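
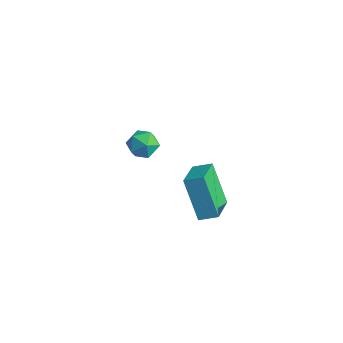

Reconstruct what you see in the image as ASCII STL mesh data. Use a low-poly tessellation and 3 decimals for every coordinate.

solid 
facet normal -0.523 0.075 0.849
outer loop
vertex 1.616 -0.844 -1.223
vertex 2.23 -0.289 -0.894
vertex 0.824 0.386 -1.819
endloop
endfacet
facet normal -0.690 -0.623 -0.369
outer loop
vertex 1.91 0.229 -3.586
vertex 1.616 -0.844 -1.223
vertex 0.824 0.386 -1.819
endloop
endfacet
facet normal -0.523 0.074 0.849
outer loop
vertex 0.824 0.386 -1.819
vertex 2.23 -0.289 -0.894
vertex 1.437 0.94 -1.49
endloop
endfacet
facet normal -0.501 0.779 -0.377
outer loop
vertex 1.437 0.94 -1.49
vertex 1.91 0.229 -3.586
vertex 0.824 0.386 -1.819
endloop
endfacet
facet normal 0.501 -0.779 0.377
outer loop
vertex 1.616 -0.844 -1.223
vertex 3.316 -0.446 -2.661
vertex 2.23 -0.289 -0.894
endloop
endfacet
facet normal -0.689 -0.624 -0.369
outer loop
vertex 2.703 -1.0 -2.99
vertex 1.616 -0.844 -1.223
vertex 1.91 0.229 -3.586
endloop
endfacet
facet normal 0.501 -0.779 0.377
outer loop
vertex 2.703 -1.0 -2.99
vertex 3.316 -0.446 -2.661
vertex 1.616 -0.844 -1.223
endloop
endfacet
facet normal 0.690 0.624 0.368
outer loop
vertex 2.23 -0.289 -0.894
vertex 3.316 -0.446 -2.661
vertex 1.437 0.94 -1.49
endloop
endfacet
facet normal -0.502 0.779 -0.377
outer loop
vertex 2.524 0.784 -3.257
vertex 1.91 0.229 -3.586
vertex 1.437 0.94 -1.49
endloop
endfacet
facet normal 0.690 0.623 0.369
outer loop
vertex 1.437 0.94 -1.49
vertex 3.316 -0.446 -2.661
vertex 2.524 0.784 -3.257
endloop
endfacet
facet normal 0.523 -0.075 -0.849
outer loop
vertex 2.524 0.784 -3.257
vertex 2.703 -1.0 -2.99
vertex 1.91 0.229 -3.586
endloop
endfacet
facet normal 0.523 -0.075 -0.849
outer loop
vertex 3.316 -0.446 -2.661
vertex 2.703 -1.0 -2.99
vertex 2.524 0.784 -3.257
endloop
endfacet
facet normal -0.988 0.033 -0.149
outer loop
vertex -3.606 1.282 -4.327
vertex -3.692 0.594 -3.909
vertex -3.726 1.306 -3.527
endloop
endfacet
facet normal -0.711 0.691 -0.127
outer loop
vertex -3.606 1.282 -4.327
vertex -3.726 1.306 -3.527
vertex -3.184 1.8 -3.871
endloop
endfacet
facet normal -0.216 0.738 -0.639
outer loop
vertex -3.606 1.282 -4.327
vertex -3.184 1.8 -3.871
vertex -2.816 1.393 -4.466
endloop
endfacet
facet normal -0.187 0.109 -0.976
outer loop
vertex -3.606 1.282 -4.327
vertex -2.816 1.393 -4.466
vertex -3.13 0.647 -4.489
endloop
endfacet
facet normal -0.664 -0.326 -0.673
outer loop
vertex -3.606 1.282 -4.327
vertex -3.13 0.647 -4.489
vertex -3.692 0.594 -3.909
endloop
endfacet
facet normal -0.387 0.774 0.502
outer loop
vertex -3.184 1.8 -3.871
vertex -3.726 1.306 -3.527
vertex -3.01 1.433 -3.171
endloop
endfacet
facet normal -0.835 -0.291 0.467
outer loop
vertex -3.726 1.306 -3.527
vertex -3.692 0.594 -3.909
vertex -3.324 0.687 -3.194
endloop
endfacet
facet normal -0.310 -0.872 -0.380
outer loop
vertex -3.692 0.594 -3.909
vertex -3.13 0.647 -4.489
vertex -2.956 0.28 -3.789
endloop
endfacet
facet normal 0.463 -0.168 -0.871
outer loop
vertex -3.13 0.647 -4.489
vertex -2.816 1.393 -4.466
vertex -2.414 0.774 -4.133
endloop
endfacet
facet normal 0.415 0.850 -0.324
outer loop
vertex -2.816 1.393 -4.466
vertex -3.184 1.8 -3.871
vertex -2.448 1.486 -3.751
endloop
endfacet
facet normal 0.187 -0.109 0.976
outer loop
vertex -2.534 0.798 -3.333
vertex -3.01 1.433 -3.171
vertex -3.324 0.687 -3.194
endloop
endfacet
facet normal 0.216 -0.738 0.639
outer loop
vertex -2.534 0.798 -3.333
vertex -3.324 0.687 -3.194
vertex -2.956 0.28 -3.789
endloop
endfacet
facet normal 0.711 -0.691 0.127
outer loop
vertex -2.534 0.798 -3.333
vertex -2.956 0.28 -3.789
vertex -2.414 0.774 -4.133
endloop
endfacet
facet normal 0.988 -0.033 0.149
outer loop
vertex -2.534 0.798 -3.333
vertex -2.414 0.774 -4.133
vertex -2.448 1.486 -3.751
endloop
endfacet
facet normal 0.664 0.326 0.673
outer loop
vertex -2.534 0.798 -3.333
vertex -2.448 1.486 -3.751
vertex -3.01 1.433 -3.171
endloop
endfacet
facet normal -0.463 0.168 0.871
outer loop
vertex -3.324 0.687 -3.194
vertex -3.01 1.433 -3.171
vertex -3.726 1.306 -3.527
endloop
endfacet
facet normal -0.415 -0.850 0.324
outer loop
vertex -2.956 0.28 -3.789
vertex -3.324 0.687 -3.194
vertex -3.692 0.594 -3.909
endloop
endfacet
facet normal 0.387 -0.774 -0.502
outer loop
vertex -2.414 0.774 -4.133
vertex -2.956 0.28 -3.789
vertex -3.13 0.647 -4.489
endloop
endfacet
facet normal 0.835 0.291 -0.467
outer loop
vertex -2.448 1.486 -3.751
vertex -2.414 0.774 -4.133
vertex -2.816 1.393 -4.466
endloop
endfacet
facet normal 0.310 0.872 0.380
outer loop
vertex -3.01 1.433 -3.171
vertex -2.448 1.486 -3.751
vertex -3.184 1.8 -3.871
endloop
endfacet

endsolid


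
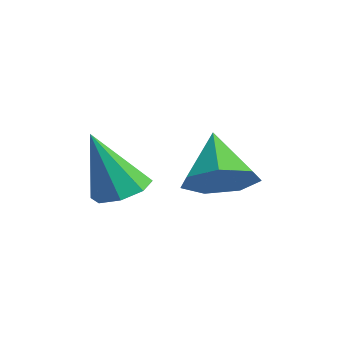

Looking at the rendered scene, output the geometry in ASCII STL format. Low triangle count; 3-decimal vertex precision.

solid 
facet normal 0.650 -0.220 -0.728
outer loop
vertex 4.12 1.565 -2.149
vertex 3.482 1.963 -2.839
vertex 4.225 2.428 -2.316
endloop
endfacet
facet normal 0.352 0.136 0.926
outer loop
vertex 4.12 1.565 -2.149
vertex 4.225 2.428 -2.316
vertex 2.378 2.337 -1.601
endloop
endfacet
facet normal 0.650 -0.220 -0.728
outer loop
vertex 4.225 2.428 -2.316
vertex 3.482 1.963 -2.839
vertex 3.771 2.941 -2.876
endloop
endfacet
facet normal 0.185 0.795 0.578
outer loop
vertex 4.225 2.428 -2.316
vertex 3.771 2.941 -2.876
vertex 2.378 2.337 -1.601
endloop
endfacet
facet normal 0.650 -0.220 -0.728
outer loop
vertex 3.771 2.941 -2.876
vertex 3.482 1.963 -2.839
vertex 3.1 2.718 -3.408
endloop
endfacet
facet normal -0.354 0.934 0.055
outer loop
vertex 3.771 2.941 -2.876
vertex 3.1 2.718 -3.408
vertex 2.378 2.337 -1.601
endloop
endfacet
facet normal 0.649 -0.220 -0.728
outer loop
vertex 3.1 2.718 -3.408
vertex 3.482 1.963 -2.839
vertex 2.716 1.927 -3.511
endloop
endfacet
facet normal -0.858 0.449 -0.248
outer loop
vertex 3.1 2.718 -3.408
vertex 2.716 1.927 -3.511
vertex 2.378 2.337 -1.601
endloop
endfacet
facet normal 0.649 -0.219 -0.728
outer loop
vertex 2.716 1.927 -3.511
vertex 3.482 1.963 -2.839
vertex 2.91 1.163 -3.108
endloop
endfacet
facet normal -0.949 -0.296 -0.104
outer loop
vertex 2.716 1.927 -3.511
vertex 2.91 1.163 -3.108
vertex 2.378 2.337 -1.601
endloop
endfacet
facet normal 0.650 -0.220 -0.728
outer loop
vertex 2.91 1.163 -3.108
vertex 3.482 1.963 -2.839
vertex 3.534 1.002 -2.502
endloop
endfacet
facet normal -0.558 -0.739 0.378
outer loop
vertex 2.91 1.163 -3.108
vertex 3.534 1.002 -2.502
vertex 2.378 2.337 -1.601
endloop
endfacet
facet normal 0.650 -0.220 -0.728
outer loop
vertex 3.534 1.002 -2.502
vertex 3.482 1.963 -2.839
vertex 4.12 1.565 -2.149
endloop
endfacet
facet normal 0.021 -0.547 0.837
outer loop
vertex 3.534 1.002 -2.502
vertex 4.12 1.565 -2.149
vertex 2.378 2.337 -1.601
endloop
endfacet
facet normal 0.123 0.347 -0.930
outer loop
vertex 3.538 -0.74 -2.944
vertex 2.824 -0.381 -2.904
vertex 3.574 -0.169 -2.726
endloop
endfacet
facet normal 0.887 -0.212 0.410
outer loop
vertex 3.538 -0.74 -2.944
vertex 3.574 -0.169 -2.726
vertex 2.576 -1.079 -1.036
endloop
endfacet
facet normal 0.122 0.348 -0.930
outer loop
vertex 3.574 -0.169 -2.726
vertex 2.824 -0.381 -2.904
vertex 3.17 0.278 -2.612
endloop
endfacet
facet normal 0.654 0.433 0.620
outer loop
vertex 3.574 -0.169 -2.726
vertex 3.17 0.278 -2.612
vertex 2.576 -1.079 -1.036
endloop
endfacet
facet normal 0.123 0.347 -0.930
outer loop
vertex 3.17 0.278 -2.612
vertex 2.824 -0.381 -2.904
vertex 2.564 0.338 -2.67
endloop
endfacet
facet normal 0.012 0.755 0.655
outer loop
vertex 3.17 0.278 -2.612
vertex 2.564 0.338 -2.67
vertex 2.576 -1.079 -1.036
endloop
endfacet
facet normal 0.123 0.347 -0.930
outer loop
vertex 2.564 0.338 -2.67
vertex 2.824 -0.381 -2.904
vertex 2.109 -0.023 -2.865
endloop
endfacet
facet normal -0.660 0.565 0.495
outer loop
vertex 2.564 0.338 -2.67
vertex 2.109 -0.023 -2.865
vertex 2.576 -1.079 -1.036
endloop
endfacet
facet normal 0.123 0.347 -0.930
outer loop
vertex 2.109 -0.023 -2.865
vertex 2.824 -0.381 -2.904
vertex 2.073 -0.594 -3.083
endloop
endfacet
facet normal -0.972 -0.027 0.232
outer loop
vertex 2.109 -0.023 -2.865
vertex 2.073 -0.594 -3.083
vertex 2.576 -1.079 -1.036
endloop
endfacet
facet normal 0.123 0.347 -0.930
outer loop
vertex 2.073 -0.594 -3.083
vertex 2.824 -0.381 -2.904
vertex 2.477 -1.04 -3.196
endloop
endfacet
facet normal -0.738 -0.674 0.022
outer loop
vertex 2.073 -0.594 -3.083
vertex 2.477 -1.04 -3.196
vertex 2.576 -1.079 -1.036
endloop
endfacet
facet normal 0.122 0.348 -0.930
outer loop
vertex 2.477 -1.04 -3.196
vertex 2.824 -0.381 -2.904
vertex 3.084 -1.101 -3.139
endloop
endfacet
facet normal -0.099 -0.995 -0.013
outer loop
vertex 2.477 -1.04 -3.196
vertex 3.084 -1.101 -3.139
vertex 2.576 -1.079 -1.036
endloop
endfacet
facet normal 0.123 0.348 -0.930
outer loop
vertex 3.084 -1.101 -3.139
vertex 2.824 -0.381 -2.904
vertex 3.538 -0.74 -2.944
endloop
endfacet
facet normal 0.576 -0.804 0.148
outer loop
vertex 3.084 -1.101 -3.139
vertex 3.538 -0.74 -2.944
vertex 2.576 -1.079 -1.036
endloop
endfacet

endsolid


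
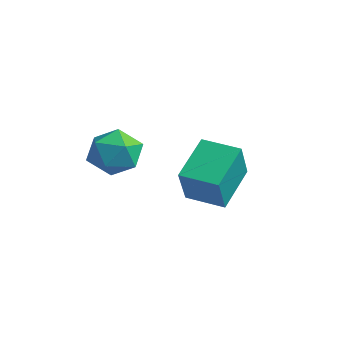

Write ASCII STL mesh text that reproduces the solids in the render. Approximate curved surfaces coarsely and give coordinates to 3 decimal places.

solid 
facet normal -0.867 -0.486 0.114
outer loop
vertex 1.318 1.263 2.354
vertex 0.531 2.938 3.506
vertex 0.602 2.131 0.604
endloop
endfacet
facet normal 0.361 -0.768 -0.529
outer loop
vertex 2.049 2.942 0.414
vertex 1.318 1.263 2.354
vertex 0.602 2.131 0.604
endloop
endfacet
facet normal -0.867 -0.486 0.114
outer loop
vertex 0.602 2.131 0.604
vertex 0.531 2.938 3.506
vertex -0.185 3.805 1.756
endloop
endfacet
facet normal -0.344 0.417 -0.841
outer loop
vertex -0.185 3.805 1.756
vertex 2.049 2.942 0.414
vertex 0.602 2.131 0.604
endloop
endfacet
facet normal 0.344 -0.417 0.841
outer loop
vertex 1.318 1.263 2.354
vertex 1.978 3.749 3.316
vertex 0.531 2.938 3.506
endloop
endfacet
facet normal 0.362 -0.768 -0.528
outer loop
vertex 2.765 2.075 2.164
vertex 1.318 1.263 2.354
vertex 2.049 2.942 0.414
endloop
endfacet
facet normal 0.344 -0.417 0.841
outer loop
vertex 2.765 2.075 2.164
vertex 1.978 3.749 3.316
vertex 1.318 1.263 2.354
endloop
endfacet
facet normal -0.361 0.768 0.528
outer loop
vertex 0.531 2.938 3.506
vertex 1.978 3.749 3.316
vertex -0.185 3.805 1.756
endloop
endfacet
facet normal -0.344 0.417 -0.841
outer loop
vertex 1.262 4.617 1.566
vertex 2.049 2.942 0.414
vertex -0.185 3.805 1.756
endloop
endfacet
facet normal -0.361 0.768 0.529
outer loop
vertex -0.185 3.805 1.756
vertex 1.978 3.749 3.316
vertex 1.262 4.617 1.566
endloop
endfacet
facet normal 0.867 0.486 -0.114
outer loop
vertex 1.262 4.617 1.566
vertex 2.765 2.075 2.164
vertex 2.049 2.942 0.414
endloop
endfacet
facet normal 0.867 0.486 -0.114
outer loop
vertex 1.978 3.749 3.316
vertex 2.765 2.075 2.164
vertex 1.262 4.617 1.566
endloop
endfacet
facet normal -0.960 0.280 0.010
outer loop
vertex -0.816 -0.646 3.006
vertex -0.912 -1.015 4.131
vertex -0.588 0.105 3.899
endloop
endfacet
facet normal -0.579 0.691 -0.433
outer loop
vertex -0.816 -0.646 3.006
vertex -0.588 0.105 3.899
vertex 0.113 0.092 2.94
endloop
endfacet
facet normal -0.278 0.268 -0.922
outer loop
vertex -0.816 -0.646 3.006
vertex 0.113 0.092 2.94
vertex 0.222 -1.035 2.58
endloop
endfacet
facet normal -0.473 -0.405 -0.783
outer loop
vertex -0.816 -0.646 3.006
vertex 0.222 -1.035 2.58
vertex -0.411 -1.719 3.316
endloop
endfacet
facet normal -0.894 -0.397 -0.207
outer loop
vertex -0.816 -0.646 3.006
vertex -0.411 -1.719 3.316
vertex -0.912 -1.015 4.131
endloop
endfacet
facet normal -0.057 0.997 -0.055
outer loop
vertex 0.113 0.092 2.94
vertex -0.588 0.105 3.899
vertex 0.591 0.179 4.024
endloop
endfacet
facet normal -0.673 0.332 0.661
outer loop
vertex -0.588 0.105 3.899
vertex -0.912 -1.015 4.131
vertex -0.042 -0.505 4.76
endloop
endfacet
facet normal -0.566 -0.763 0.311
outer loop
vertex -0.912 -1.015 4.131
vertex -0.411 -1.719 3.316
vertex 0.067 -1.632 4.4
endloop
endfacet
facet normal 0.115 -0.775 -0.622
outer loop
vertex -0.411 -1.719 3.316
vertex 0.222 -1.035 2.58
vertex 0.768 -1.645 3.441
endloop
endfacet
facet normal 0.430 0.312 -0.847
outer loop
vertex 0.222 -1.035 2.58
vertex 0.113 0.092 2.94
vertex 1.092 -0.525 3.209
endloop
endfacet
facet normal 0.473 0.405 0.783
outer loop
vertex 0.996 -0.894 4.334
vertex 0.591 0.179 4.024
vertex -0.042 -0.505 4.76
endloop
endfacet
facet normal 0.278 -0.268 0.922
outer loop
vertex 0.996 -0.894 4.334
vertex -0.042 -0.505 4.76
vertex 0.067 -1.632 4.4
endloop
endfacet
facet normal 0.579 -0.691 0.433
outer loop
vertex 0.996 -0.894 4.334
vertex 0.067 -1.632 4.4
vertex 0.768 -1.645 3.441
endloop
endfacet
facet normal 0.960 -0.280 -0.010
outer loop
vertex 0.996 -0.894 4.334
vertex 0.768 -1.645 3.441
vertex 1.092 -0.525 3.209
endloop
endfacet
facet normal 0.894 0.397 0.207
outer loop
vertex 0.996 -0.894 4.334
vertex 1.092 -0.525 3.209
vertex 0.591 0.179 4.024
endloop
endfacet
facet normal -0.115 0.775 0.622
outer loop
vertex -0.042 -0.505 4.76
vertex 0.591 0.179 4.024
vertex -0.588 0.105 3.899
endloop
endfacet
facet normal -0.430 -0.312 0.847
outer loop
vertex 0.067 -1.632 4.4
vertex -0.042 -0.505 4.76
vertex -0.912 -1.015 4.131
endloop
endfacet
facet normal 0.057 -0.997 0.055
outer loop
vertex 0.768 -1.645 3.441
vertex 0.067 -1.632 4.4
vertex -0.411 -1.719 3.316
endloop
endfacet
facet normal 0.673 -0.332 -0.661
outer loop
vertex 1.092 -0.525 3.209
vertex 0.768 -1.645 3.441
vertex 0.222 -1.035 2.58
endloop
endfacet
facet normal 0.566 0.763 -0.311
outer loop
vertex 0.591 0.179 4.024
vertex 1.092 -0.525 3.209
vertex 0.113 0.092 2.94
endloop
endfacet

endsolid


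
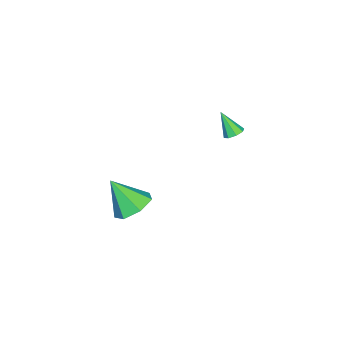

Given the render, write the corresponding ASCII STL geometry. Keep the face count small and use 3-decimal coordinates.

solid 
facet normal 0.033 0.608 -0.793
outer loop
vertex 4.287 0.092 -1.542
vertex 3.269 0.157 -1.534
vertex 3.948 0.747 -1.054
endloop
endfacet
facet normal 0.807 -0.021 0.590
outer loop
vertex 4.287 0.092 -1.542
vertex 3.948 0.747 -1.054
vertex 3.211 -0.937 -0.106
endloop
endfacet
facet normal 0.033 0.608 -0.794
outer loop
vertex 3.948 0.747 -1.054
vertex 3.269 0.157 -1.534
vertex 3.098 0.959 -0.927
endloop
endfacet
facet normal 0.232 0.398 0.888
outer loop
vertex 3.948 0.747 -1.054
vertex 3.098 0.959 -0.927
vertex 3.211 -0.937 -0.106
endloop
endfacet
facet normal 0.033 0.608 -0.794
outer loop
vertex 3.098 0.959 -0.927
vertex 3.269 0.157 -1.534
vertex 2.377 0.566 -1.258
endloop
endfacet
facet normal -0.531 0.310 0.789
outer loop
vertex 3.098 0.959 -0.927
vertex 2.377 0.566 -1.258
vertex 3.211 -0.937 -0.106
endloop
endfacet
facet normal 0.033 0.607 -0.794
outer loop
vertex 2.377 0.566 -1.258
vertex 3.269 0.157 -1.534
vertex 2.328 -0.135 -1.796
endloop
endfacet
facet normal -0.904 -0.219 0.368
outer loop
vertex 2.377 0.566 -1.258
vertex 2.328 -0.135 -1.796
vertex 3.211 -0.937 -0.106
endloop
endfacet
facet normal 0.033 0.607 -0.794
outer loop
vertex 2.328 -0.135 -1.796
vertex 3.269 0.157 -1.534
vertex 2.988 -0.616 -2.137
endloop
endfacet
facet normal -0.608 -0.792 -0.058
outer loop
vertex 2.328 -0.135 -1.796
vertex 2.988 -0.616 -2.137
vertex 3.211 -0.937 -0.106
endloop
endfacet
facet normal 0.033 0.607 -0.794
outer loop
vertex 2.988 -0.616 -2.137
vertex 3.269 0.157 -1.534
vertex 3.86 -0.515 -2.024
endloop
endfacet
facet normal 0.135 -0.976 -0.169
outer loop
vertex 2.988 -0.616 -2.137
vertex 3.86 -0.515 -2.024
vertex 3.211 -0.937 -0.106
endloop
endfacet
facet normal 0.033 0.607 -0.794
outer loop
vertex 3.86 -0.515 -2.024
vertex 3.269 0.157 -1.534
vertex 4.287 0.092 -1.542
endloop
endfacet
facet normal 0.765 -0.633 0.120
outer loop
vertex 3.86 -0.515 -2.024
vertex 4.287 0.092 -1.542
vertex 3.211 -0.937 -0.106
endloop
endfacet
facet normal 0.178 0.543 -0.821
outer loop
vertex -2.169 2.699 -0.561
vertex -2.688 2.791 -0.613
vertex -2.287 3.034 -0.365
endloop
endfacet
facet normal 0.826 -0.039 0.563
outer loop
vertex -2.169 2.699 -0.561
vertex -2.287 3.034 -0.365
vertex -2.932 2.049 0.513
endloop
endfacet
facet normal 0.180 0.542 -0.821
outer loop
vertex -2.287 3.034 -0.365
vertex -2.688 2.791 -0.613
vertex -2.64 3.227 -0.315
endloop
endfacet
facet normal 0.371 0.471 0.801
outer loop
vertex -2.287 3.034 -0.365
vertex -2.64 3.227 -0.315
vertex -2.932 2.049 0.513
endloop
endfacet
facet normal 0.179 0.542 -0.821
outer loop
vertex -2.64 3.227 -0.315
vertex -2.688 2.791 -0.613
vertex -3.021 3.165 -0.439
endloop
endfacet
facet normal -0.335 0.596 0.730
outer loop
vertex -2.64 3.227 -0.315
vertex -3.021 3.165 -0.439
vertex -2.932 2.049 0.513
endloop
endfacet
facet normal 0.177 0.540 -0.823
outer loop
vertex -3.021 3.165 -0.439
vertex -2.688 2.791 -0.613
vertex -3.207 2.883 -0.664
endloop
endfacet
facet normal -0.880 0.266 0.394
outer loop
vertex -3.021 3.165 -0.439
vertex -3.207 2.883 -0.664
vertex -2.932 2.049 0.513
endloop
endfacet
facet normal 0.177 0.543 -0.821
outer loop
vertex -3.207 2.883 -0.664
vertex -2.688 2.791 -0.613
vertex -3.089 2.548 -0.86
endloop
endfacet
facet normal -0.945 -0.327 -0.011
outer loop
vertex -3.207 2.883 -0.664
vertex -3.089 2.548 -0.86
vertex -2.932 2.049 0.513
endloop
endfacet
facet normal 0.179 0.540 -0.822
outer loop
vertex -3.089 2.548 -0.86
vertex -2.688 2.791 -0.613
vertex -2.736 2.355 -0.91
endloop
endfacet
facet normal -0.492 -0.835 -0.247
outer loop
vertex -3.089 2.548 -0.86
vertex -2.736 2.355 -0.91
vertex -2.932 2.049 0.513
endloop
endfacet
facet normal 0.176 0.541 -0.823
outer loop
vertex -2.736 2.355 -0.91
vertex -2.688 2.791 -0.613
vertex -2.354 2.418 -0.787
endloop
endfacet
facet normal 0.215 -0.960 -0.177
outer loop
vertex -2.736 2.355 -0.91
vertex -2.354 2.418 -0.787
vertex -2.932 2.049 0.513
endloop
endfacet
facet normal 0.178 0.543 -0.821
outer loop
vertex -2.354 2.418 -0.787
vertex -2.688 2.791 -0.613
vertex -2.169 2.699 -0.561
endloop
endfacet
facet normal 0.761 -0.629 0.160
outer loop
vertex -2.354 2.418 -0.787
vertex -2.169 2.699 -0.561
vertex -2.932 2.049 0.513
endloop
endfacet

endsolid


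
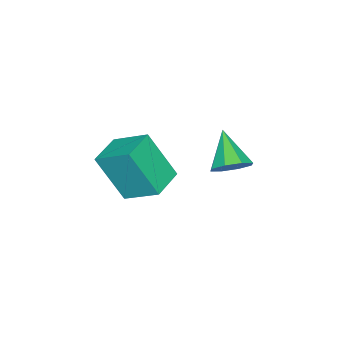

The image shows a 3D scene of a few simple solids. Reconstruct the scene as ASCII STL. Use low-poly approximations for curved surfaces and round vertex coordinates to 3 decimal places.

solid 
facet normal 0.537 0.521 -0.664
outer loop
vertex 0.67 0.395 -1.583
vertex 0.082 0.35 -2.094
vertex 0.288 0.851 -1.534
endloop
endfacet
facet normal 0.282 0.134 0.950
outer loop
vertex 0.67 0.395 -1.583
vertex 0.288 0.851 -1.534
vertex -0.782 -0.49 -1.026
endloop
endfacet
facet normal 0.536 0.522 -0.664
outer loop
vertex 0.288 0.851 -1.534
vertex 0.082 0.35 -2.094
vertex -0.215 1.014 -1.812
endloop
endfacet
facet normal -0.275 0.525 0.806
outer loop
vertex 0.288 0.851 -1.534
vertex -0.215 1.014 -1.812
vertex -0.782 -0.49 -1.026
endloop
endfacet
facet normal 0.537 0.522 -0.663
outer loop
vertex -0.215 1.014 -1.812
vertex 0.082 0.35 -2.094
vertex -0.543 0.787 -2.256
endloop
endfacet
facet normal -0.804 0.484 0.346
outer loop
vertex -0.215 1.014 -1.812
vertex -0.543 0.787 -2.256
vertex -0.782 -0.49 -1.026
endloop
endfacet
facet normal 0.536 0.521 -0.664
outer loop
vertex -0.543 0.787 -2.256
vertex 0.082 0.35 -2.094
vertex -0.506 0.304 -2.605
endloop
endfacet
facet normal -0.987 0.036 -0.154
outer loop
vertex -0.543 0.787 -2.256
vertex -0.506 0.304 -2.605
vertex -0.782 -0.49 -1.026
endloop
endfacet
facet normal 0.536 0.522 -0.664
outer loop
vertex -0.506 0.304 -2.605
vertex 0.082 0.35 -2.094
vertex -0.124 -0.152 -2.655
endloop
endfacet
facet normal -0.722 -0.560 -0.408
outer loop
vertex -0.506 0.304 -2.605
vertex -0.124 -0.152 -2.655
vertex -0.782 -0.49 -1.026
endloop
endfacet
facet normal 0.537 0.521 -0.663
outer loop
vertex -0.124 -0.152 -2.655
vertex 0.082 0.35 -2.094
vertex 0.378 -0.314 -2.376
endloop
endfacet
facet normal -0.161 -0.951 -0.262
outer loop
vertex -0.124 -0.152 -2.655
vertex 0.378 -0.314 -2.376
vertex -0.782 -0.49 -1.026
endloop
endfacet
facet normal 0.537 0.521 -0.663
outer loop
vertex 0.378 -0.314 -2.376
vertex 0.082 0.35 -2.094
vertex 0.707 -0.088 -1.932
endloop
endfacet
facet normal 0.364 -0.911 0.194
outer loop
vertex 0.378 -0.314 -2.376
vertex 0.707 -0.088 -1.932
vertex -0.782 -0.49 -1.026
endloop
endfacet
facet normal 0.537 0.521 -0.664
outer loop
vertex 0.707 -0.088 -1.932
vertex 0.082 0.35 -2.094
vertex 0.67 0.395 -1.583
endloop
endfacet
facet normal 0.549 -0.462 0.697
outer loop
vertex 0.707 -0.088 -1.932
vertex 0.67 0.395 -1.583
vertex -0.782 -0.49 -1.026
endloop
endfacet
facet normal -0.996 -0.051 0.080
outer loop
vertex -0.652 -3.423 -2.311
vertex -0.858 -2.34 -4.192
vertex -0.645 -4.852 -3.135
endloop
endfacet
facet normal 0.095 -0.497 0.863
outer loop
vertex 0.758 -4.78 -3.248
vertex -0.652 -3.423 -2.311
vertex -0.645 -4.852 -3.135
endloop
endfacet
facet normal -0.995 -0.051 0.080
outer loop
vertex -0.645 -4.852 -3.135
vertex -0.858 -2.34 -4.192
vertex -0.852 -3.769 -5.016
endloop
endfacet
facet normal 0.004 -0.866 -0.499
outer loop
vertex -0.852 -3.769 -5.016
vertex 0.758 -4.78 -3.248
vertex -0.645 -4.852 -3.135
endloop
endfacet
facet normal -0.004 0.866 0.499
outer loop
vertex -0.652 -3.423 -2.311
vertex 0.545 -2.268 -4.305
vertex -0.858 -2.34 -4.192
endloop
endfacet
facet normal 0.095 -0.497 0.863
outer loop
vertex 0.752 -3.351 -2.424
vertex -0.652 -3.423 -2.311
vertex 0.758 -4.78 -3.248
endloop
endfacet
facet normal -0.004 0.866 0.499
outer loop
vertex 0.752 -3.351 -2.424
vertex 0.545 -2.268 -4.305
vertex -0.652 -3.423 -2.311
endloop
endfacet
facet normal -0.095 0.497 -0.863
outer loop
vertex -0.858 -2.34 -4.192
vertex 0.545 -2.268 -4.305
vertex -0.852 -3.769 -5.016
endloop
endfacet
facet normal 0.004 -0.866 -0.499
outer loop
vertex 0.552 -3.697 -5.129
vertex 0.758 -4.78 -3.248
vertex -0.852 -3.769 -5.016
endloop
endfacet
facet normal -0.095 0.497 -0.863
outer loop
vertex -0.852 -3.769 -5.016
vertex 0.545 -2.268 -4.305
vertex 0.552 -3.697 -5.129
endloop
endfacet
facet normal 0.996 0.050 -0.080
outer loop
vertex 0.552 -3.697 -5.129
vertex 0.752 -3.351 -2.424
vertex 0.758 -4.78 -3.248
endloop
endfacet
facet normal 0.995 0.051 -0.080
outer loop
vertex 0.545 -2.268 -4.305
vertex 0.752 -3.351 -2.424
vertex 0.552 -3.697 -5.129
endloop
endfacet

endsolid


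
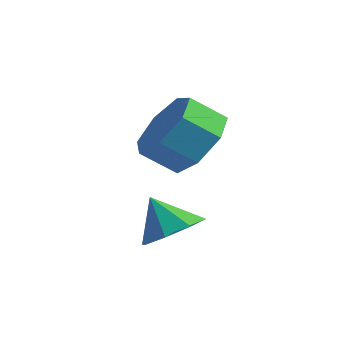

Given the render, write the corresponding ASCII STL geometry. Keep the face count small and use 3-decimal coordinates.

solid 
facet normal 0.548 0.115 -0.828
outer loop
vertex -0.373 1.99 -1.107
vertex -0.937 1.545 -1.542
vertex -0.834 2.359 -1.361
endloop
endfacet
facet normal 0.047 0.606 0.794
outer loop
vertex -0.373 1.99 -1.107
vertex -0.834 2.359 -1.361
vertex -1.563 1.415 -0.598
endloop
endfacet
facet normal 0.549 0.115 -0.828
outer loop
vertex -0.834 2.359 -1.361
vertex -0.937 1.545 -1.542
vertex -1.355 2.252 -1.721
endloop
endfacet
facet normal -0.476 0.745 0.467
outer loop
vertex -0.834 2.359 -1.361
vertex -1.355 2.252 -1.721
vertex -1.563 1.415 -0.598
endloop
endfacet
facet normal 0.549 0.115 -0.828
outer loop
vertex -1.355 2.252 -1.721
vertex -0.937 1.545 -1.542
vertex -1.632 1.731 -1.977
endloop
endfacet
facet normal -0.901 0.411 0.139
outer loop
vertex -1.355 2.252 -1.721
vertex -1.632 1.731 -1.977
vertex -1.563 1.415 -0.598
endloop
endfacet
facet normal 0.549 0.113 -0.828
outer loop
vertex -1.632 1.731 -1.977
vertex -0.937 1.545 -1.542
vertex -1.502 1.101 -1.977
endloop
endfacet
facet normal -0.979 -0.202 0.003
outer loop
vertex -1.632 1.731 -1.977
vertex -1.502 1.101 -1.977
vertex -1.563 1.415 -0.598
endloop
endfacet
facet normal 0.548 0.114 -0.829
outer loop
vertex -1.502 1.101 -1.977
vertex -0.937 1.545 -1.542
vertex -1.041 0.732 -1.723
endloop
endfacet
facet normal -0.664 -0.735 0.138
outer loop
vertex -1.502 1.101 -1.977
vertex -1.041 0.732 -1.723
vertex -1.563 1.415 -0.598
endloop
endfacet
facet normal 0.548 0.114 -0.829
outer loop
vertex -1.041 0.732 -1.723
vertex -0.937 1.545 -1.542
vertex -0.519 0.839 -1.363
endloop
endfacet
facet normal -0.142 -0.874 0.465
outer loop
vertex -1.041 0.732 -1.723
vertex -0.519 0.839 -1.363
vertex -1.563 1.415 -0.598
endloop
endfacet
facet normal 0.549 0.116 -0.827
outer loop
vertex -0.519 0.839 -1.363
vertex -0.937 1.545 -1.542
vertex -0.243 1.36 -1.107
endloop
endfacet
facet normal 0.283 -0.540 0.793
outer loop
vertex -0.519 0.839 -1.363
vertex -0.243 1.36 -1.107
vertex -1.563 1.415 -0.598
endloop
endfacet
facet normal 0.549 0.113 -0.828
outer loop
vertex -0.243 1.36 -1.107
vertex -0.937 1.545 -1.542
vertex -0.373 1.99 -1.107
endloop
endfacet
facet normal 0.361 0.075 0.929
outer loop
vertex -0.243 1.36 -1.107
vertex -0.373 1.99 -1.107
vertex -1.563 1.415 -0.598
endloop
endfacet
facet normal 0.513 0.611 -0.603
outer loop
vertex -1.584 4.016 1.211
vertex -2.035 3.569 0.375
vertex -2.364 4.396 0.933
endloop
endfacet
facet normal 0.065 0.673 0.737
outer loop
vertex -1.584 4.016 1.211
vertex -2.364 4.396 0.933
vertex -2.153 3.338 1.881
endloop
endfacet
facet normal 0.064 0.673 0.737
outer loop
vertex -2.153 3.338 1.881
vertex -2.364 4.396 0.933
vertex -2.933 3.718 1.602
endloop
endfacet
facet normal -0.513 -0.610 0.604
outer loop
vertex -2.153 3.338 1.881
vertex -2.933 3.718 1.602
vertex -2.605 2.891 1.045
endloop
endfacet
facet normal 0.513 0.611 -0.603
outer loop
vertex -2.364 4.396 0.933
vertex -2.035 3.569 0.375
vertex -2.897 4.153 0.234
endloop
endfacet
facet normal -0.629 0.745 0.220
outer loop
vertex -2.364 4.396 0.933
vertex -2.897 4.153 0.234
vertex -2.933 3.718 1.602
endloop
endfacet
facet normal -0.629 0.746 0.221
outer loop
vertex -2.933 3.718 1.602
vertex -2.897 4.153 0.234
vertex -3.466 3.475 0.904
endloop
endfacet
facet normal -0.513 -0.610 0.604
outer loop
vertex -2.933 3.718 1.602
vertex -3.466 3.475 0.904
vertex -2.605 2.891 1.045
endloop
endfacet
facet normal 0.512 0.610 -0.604
outer loop
vertex -2.897 4.153 0.234
vertex -2.035 3.569 0.375
vertex -2.781 3.47 -0.358
endloop
endfacet
facet normal -0.849 0.256 -0.462
outer loop
vertex -2.897 4.153 0.234
vertex -2.781 3.47 -0.358
vertex -3.466 3.475 0.904
endloop
endfacet
facet normal -0.849 0.256 -0.462
outer loop
vertex -3.466 3.475 0.904
vertex -2.781 3.47 -0.358
vertex -3.35 2.792 0.312
endloop
endfacet
facet normal -0.513 -0.610 0.604
outer loop
vertex -3.466 3.475 0.904
vertex -3.35 2.792 0.312
vertex -2.605 2.891 1.045
endloop
endfacet
facet normal 0.512 0.611 -0.604
outer loop
vertex -2.781 3.47 -0.358
vertex -2.035 3.569 0.375
vertex -2.103 2.862 -0.398
endloop
endfacet
facet normal -0.429 -0.426 -0.796
outer loop
vertex -2.781 3.47 -0.358
vertex -2.103 2.862 -0.398
vertex -3.35 2.792 0.312
endloop
endfacet
facet normal -0.429 -0.426 -0.796
outer loop
vertex -3.35 2.792 0.312
vertex -2.103 2.862 -0.398
vertex -2.672 2.184 0.272
endloop
endfacet
facet normal -0.512 -0.611 0.603
outer loop
vertex -3.35 2.792 0.312
vertex -2.672 2.184 0.272
vertex -2.605 2.891 1.045
endloop
endfacet
facet normal 0.513 0.610 -0.603
outer loop
vertex -2.103 2.862 -0.398
vertex -2.035 3.569 0.375
vertex -1.375 2.786 0.144
endloop
endfacet
facet normal 0.313 -0.787 -0.531
outer loop
vertex -2.103 2.862 -0.398
vertex -1.375 2.786 0.144
vertex -2.672 2.184 0.272
endloop
endfacet
facet normal 0.313 -0.787 -0.531
outer loop
vertex -2.672 2.184 0.272
vertex -1.375 2.786 0.144
vertex -1.944 2.108 0.814
endloop
endfacet
facet normal -0.513 -0.611 0.603
outer loop
vertex -2.672 2.184 0.272
vertex -1.944 2.108 0.814
vertex -2.605 2.891 1.045
endloop
endfacet
facet normal 0.513 0.610 -0.604
outer loop
vertex -1.375 2.786 0.144
vertex -2.035 3.569 0.375
vertex -1.144 3.3 0.86
endloop
endfacet
facet normal 0.820 -0.556 0.134
outer loop
vertex -1.375 2.786 0.144
vertex -1.144 3.3 0.86
vertex -1.944 2.108 0.814
endloop
endfacet
facet normal 0.820 -0.556 0.134
outer loop
vertex -1.944 2.108 0.814
vertex -1.144 3.3 0.86
vertex -1.713 2.622 1.53
endloop
endfacet
facet normal -0.512 -0.611 0.604
outer loop
vertex -1.944 2.108 0.814
vertex -1.713 2.622 1.53
vertex -2.605 2.891 1.045
endloop
endfacet
facet normal 0.513 0.611 -0.603
outer loop
vertex -1.144 3.3 0.86
vertex -2.035 3.569 0.375
vertex -1.584 4.016 1.211
endloop
endfacet
facet normal 0.710 0.094 0.698
outer loop
vertex -1.144 3.3 0.86
vertex -1.584 4.016 1.211
vertex -1.713 2.622 1.53
endloop
endfacet
facet normal 0.710 0.094 0.698
outer loop
vertex -1.713 2.622 1.53
vertex -1.584 4.016 1.211
vertex -2.153 3.338 1.881
endloop
endfacet
facet normal -0.512 -0.611 0.604
outer loop
vertex -1.713 2.622 1.53
vertex -2.153 3.338 1.881
vertex -2.605 2.891 1.045
endloop
endfacet

endsolid


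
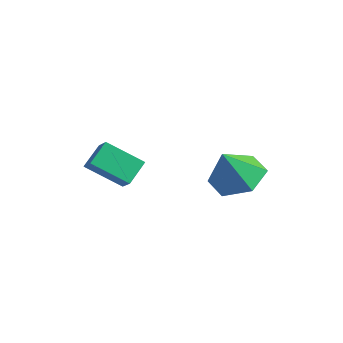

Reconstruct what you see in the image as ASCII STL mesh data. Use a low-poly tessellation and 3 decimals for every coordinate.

solid 
facet normal -0.674 0.326 -0.662
outer loop
vertex -2.335 -3.033 -1.465
vertex -1.336 -2.438 -2.189
vertex -2.23 -3.797 -1.948
endloop
endfacet
facet normal -0.730 -0.434 0.528
outer loop
vertex -1.684 -4.062 -1.411
vertex -2.335 -3.033 -1.465
vertex -2.23 -3.797 -1.948
endloop
endfacet
facet normal -0.674 0.326 -0.662
outer loop
vertex -2.23 -3.797 -1.948
vertex -1.336 -2.438 -2.189
vertex -1.231 -3.202 -2.672
endloop
endfacet
facet normal 0.115 -0.839 -0.531
outer loop
vertex -1.231 -3.202 -2.672
vertex -1.684 -4.062 -1.411
vertex -2.23 -3.797 -1.948
endloop
endfacet
facet normal -0.115 0.839 0.531
outer loop
vertex -2.335 -3.033 -1.465
vertex -0.79 -2.703 -1.652
vertex -1.336 -2.438 -2.189
endloop
endfacet
facet normal -0.730 -0.434 0.528
outer loop
vertex -1.789 -3.298 -0.928
vertex -2.335 -3.033 -1.465
vertex -1.684 -4.062 -1.411
endloop
endfacet
facet normal -0.115 0.839 0.531
outer loop
vertex -1.789 -3.298 -0.928
vertex -0.79 -2.703 -1.652
vertex -2.335 -3.033 -1.465
endloop
endfacet
facet normal 0.730 0.434 -0.528
outer loop
vertex -1.336 -2.438 -2.189
vertex -0.79 -2.703 -1.652
vertex -1.231 -3.202 -2.672
endloop
endfacet
facet normal 0.115 -0.839 -0.531
outer loop
vertex -0.685 -3.467 -2.135
vertex -1.684 -4.062 -1.411
vertex -1.231 -3.202 -2.672
endloop
endfacet
facet normal 0.730 0.434 -0.528
outer loop
vertex -1.231 -3.202 -2.672
vertex -0.79 -2.703 -1.652
vertex -0.685 -3.467 -2.135
endloop
endfacet
facet normal 0.674 -0.326 0.662
outer loop
vertex -0.685 -3.467 -2.135
vertex -1.789 -3.298 -0.928
vertex -1.684 -4.062 -1.411
endloop
endfacet
facet normal 0.674 -0.326 0.662
outer loop
vertex -0.79 -2.703 -1.652
vertex -1.789 -3.298 -0.928
vertex -0.685 -3.467 -2.135
endloop
endfacet
facet normal 0.117 0.412 -0.904
outer loop
vertex 2.393 -0.966 -1.431
vertex 1.674 -1.448 -1.744
vertex 1.544 -0.613 -1.38
endloop
endfacet
facet normal 0.251 0.481 0.840
outer loop
vertex 2.393 -0.966 -1.431
vertex 1.544 -0.613 -1.38
vertex 1.526 -1.972 -0.596
endloop
endfacet
facet normal 0.116 0.412 -0.904
outer loop
vertex 1.544 -0.613 -1.38
vertex 1.674 -1.448 -1.744
vertex 0.826 -1.095 -1.692
endloop
endfacet
facet normal -0.582 0.412 0.701
outer loop
vertex 1.544 -0.613 -1.38
vertex 0.826 -1.095 -1.692
vertex 1.526 -1.972 -0.596
endloop
endfacet
facet normal 0.117 0.413 -0.903
outer loop
vertex 0.826 -1.095 -1.692
vertex 1.674 -1.448 -1.744
vertex 0.956 -1.93 -2.057
endloop
endfacet
facet normal -0.895 -0.288 0.341
outer loop
vertex 0.826 -1.095 -1.692
vertex 0.956 -1.93 -2.057
vertex 1.526 -1.972 -0.596
endloop
endfacet
facet normal 0.117 0.412 -0.904
outer loop
vertex 0.956 -1.93 -2.057
vertex 1.674 -1.448 -1.744
vertex 1.804 -2.283 -2.108
endloop
endfacet
facet normal -0.375 -0.919 0.120
outer loop
vertex 0.956 -1.93 -2.057
vertex 1.804 -2.283 -2.108
vertex 1.526 -1.972 -0.596
endloop
endfacet
facet normal 0.117 0.412 -0.904
outer loop
vertex 1.804 -2.283 -2.108
vertex 1.674 -1.448 -1.744
vertex 2.522 -1.801 -1.795
endloop
endfacet
facet normal 0.458 -0.850 0.259
outer loop
vertex 1.804 -2.283 -2.108
vertex 2.522 -1.801 -1.795
vertex 1.526 -1.972 -0.596
endloop
endfacet
facet normal 0.117 0.412 -0.904
outer loop
vertex 2.522 -1.801 -1.795
vertex 1.674 -1.448 -1.744
vertex 2.393 -0.966 -1.431
endloop
endfacet
facet normal 0.771 -0.151 0.619
outer loop
vertex 2.522 -1.801 -1.795
vertex 2.393 -0.966 -1.431
vertex 1.526 -1.972 -0.596
endloop
endfacet

endsolid


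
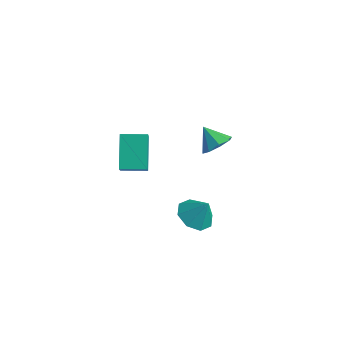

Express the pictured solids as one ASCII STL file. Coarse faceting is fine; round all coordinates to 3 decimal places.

solid 
facet normal -0.457 0.581 0.674
outer loop
vertex -4.191 -2.984 4.738
vertex -3.094 -2.114 4.732
vertex -4.983 -1.996 3.349
endloop
endfacet
facet normal -0.783 -0.622 0.004
outer loop
vertex -4.046 -3.186 1.968
vertex -4.191 -2.984 4.738
vertex -4.983 -1.996 3.349
endloop
endfacet
facet normal -0.457 0.580 0.674
outer loop
vertex -4.983 -1.996 3.349
vertex -3.094 -2.114 4.732
vertex -3.886 -1.125 3.343
endloop
endfacet
facet normal -0.421 0.526 -0.739
outer loop
vertex -3.886 -1.125 3.343
vertex -4.046 -3.186 1.968
vertex -4.983 -1.996 3.349
endloop
endfacet
facet normal 0.421 -0.526 0.739
outer loop
vertex -4.191 -2.984 4.738
vertex -2.157 -3.304 3.351
vertex -3.094 -2.114 4.732
endloop
endfacet
facet normal -0.783 -0.621 0.004
outer loop
vertex -3.254 -4.175 3.357
vertex -4.191 -2.984 4.738
vertex -4.046 -3.186 1.968
endloop
endfacet
facet normal 0.421 -0.526 0.739
outer loop
vertex -3.254 -4.175 3.357
vertex -2.157 -3.304 3.351
vertex -4.191 -2.984 4.738
endloop
endfacet
facet normal 0.783 0.622 -0.004
outer loop
vertex -3.094 -2.114 4.732
vertex -2.157 -3.304 3.351
vertex -3.886 -1.125 3.343
endloop
endfacet
facet normal -0.421 0.526 -0.739
outer loop
vertex -2.949 -2.316 1.962
vertex -4.046 -3.186 1.968
vertex -3.886 -1.125 3.343
endloop
endfacet
facet normal 0.783 0.622 -0.005
outer loop
vertex -3.886 -1.125 3.343
vertex -2.157 -3.304 3.351
vertex -2.949 -2.316 1.962
endloop
endfacet
facet normal 0.457 -0.581 -0.674
outer loop
vertex -2.949 -2.316 1.962
vertex -3.254 -4.175 3.357
vertex -4.046 -3.186 1.968
endloop
endfacet
facet normal 0.457 -0.581 -0.674
outer loop
vertex -2.157 -3.304 3.351
vertex -3.254 -4.175 3.357
vertex -2.949 -2.316 1.962
endloop
endfacet
facet normal 0.721 -0.039 -0.692
outer loop
vertex -2.33 2.854 0.447
vertex -2.889 3.304 -0.161
vertex -2.257 3.569 0.483
endloop
endfacet
facet normal 0.199 -0.070 0.977
outer loop
vertex -2.33 2.854 0.447
vertex -2.257 3.569 0.483
vertex -3.891 3.356 0.801
endloop
endfacet
facet normal 0.721 -0.038 -0.692
outer loop
vertex -2.257 3.569 0.483
vertex -2.889 3.304 -0.161
vertex -2.555 4.129 0.142
endloop
endfacet
facet normal 0.089 0.552 0.829
outer loop
vertex -2.257 3.569 0.483
vertex -2.555 4.129 0.142
vertex -3.891 3.356 0.801
endloop
endfacet
facet normal 0.721 -0.038 -0.692
outer loop
vertex -2.555 4.129 0.142
vertex -2.889 3.304 -0.161
vertex -3.048 4.205 -0.376
endloop
endfacet
facet normal -0.297 0.863 0.409
outer loop
vertex -2.555 4.129 0.142
vertex -3.048 4.205 -0.376
vertex -3.891 3.356 0.801
endloop
endfacet
facet normal 0.721 -0.038 -0.692
outer loop
vertex -3.048 4.205 -0.376
vertex -2.889 3.304 -0.161
vertex -3.448 3.753 -0.768
endloop
endfacet
facet normal -0.733 0.679 -0.035
outer loop
vertex -3.048 4.205 -0.376
vertex -3.448 3.753 -0.768
vertex -3.891 3.356 0.801
endloop
endfacet
facet normal 0.721 -0.038 -0.692
outer loop
vertex -3.448 3.753 -0.768
vertex -2.889 3.304 -0.161
vertex -3.52 3.038 -0.804
endloop
endfacet
facet normal -0.963 0.109 -0.244
outer loop
vertex -3.448 3.753 -0.768
vertex -3.52 3.038 -0.804
vertex -3.891 3.356 0.801
endloop
endfacet
facet normal 0.721 -0.038 -0.692
outer loop
vertex -3.52 3.038 -0.804
vertex -2.889 3.304 -0.161
vertex -3.222 2.479 -0.463
endloop
endfacet
facet normal -0.853 -0.513 -0.096
outer loop
vertex -3.52 3.038 -0.804
vertex -3.222 2.479 -0.463
vertex -3.891 3.356 0.801
endloop
endfacet
facet normal 0.721 -0.038 -0.692
outer loop
vertex -3.222 2.479 -0.463
vertex -2.889 3.304 -0.161
vertex -2.729 2.403 0.055
endloop
endfacet
facet normal -0.467 -0.823 0.324
outer loop
vertex -3.222 2.479 -0.463
vertex -2.729 2.403 0.055
vertex -3.891 3.356 0.801
endloop
endfacet
facet normal 0.722 -0.038 -0.691
outer loop
vertex -2.729 2.403 0.055
vertex -2.889 3.304 -0.161
vertex -2.33 2.854 0.447
endloop
endfacet
facet normal -0.032 -0.640 0.768
outer loop
vertex -2.729 2.403 0.055
vertex -2.33 2.854 0.447
vertex -3.891 3.356 0.801
endloop
endfacet
facet normal -0.469 -0.187 -0.863
outer loop
vertex -1.066 0.513 -3.91
vertex -1.989 0.315 -3.366
vertex -1.529 1.199 -3.807
endloop
endfacet
facet normal 0.832 0.548 0.092
outer loop
vertex -1.066 0.513 -3.91
vertex -1.529 1.199 -3.807
vertex -1.311 0.585 -2.114
endloop
endfacet
facet normal -0.468 -0.187 -0.863
outer loop
vertex -1.529 1.199 -3.807
vertex -1.989 0.315 -3.366
vertex -2.262 1.368 -3.446
endloop
endfacet
facet normal 0.345 0.896 0.281
outer loop
vertex -1.529 1.199 -3.807
vertex -2.262 1.368 -3.446
vertex -1.311 0.585 -2.114
endloop
endfacet
facet normal -0.468 -0.187 -0.864
outer loop
vertex -2.262 1.368 -3.446
vertex -1.989 0.315 -3.366
vertex -2.835 0.919 -3.038
endloop
endfacet
facet normal -0.189 0.782 0.594
outer loop
vertex -2.262 1.368 -3.446
vertex -2.835 0.919 -3.038
vertex -1.311 0.585 -2.114
endloop
endfacet
facet normal -0.468 -0.186 -0.864
outer loop
vertex -2.835 0.919 -3.038
vertex -1.989 0.315 -3.366
vertex -2.913 0.117 -2.823
endloop
endfacet
facet normal -0.455 0.272 0.848
outer loop
vertex -2.835 0.919 -3.038
vertex -2.913 0.117 -2.823
vertex -1.311 0.585 -2.114
endloop
endfacet
facet normal -0.468 -0.186 -0.864
outer loop
vertex -2.913 0.117 -2.823
vertex -1.989 0.315 -3.366
vertex -2.45 -0.569 -2.926
endloop
endfacet
facet normal -0.298 -0.335 0.894
outer loop
vertex -2.913 0.117 -2.823
vertex -2.45 -0.569 -2.926
vertex -1.311 0.585 -2.114
endloop
endfacet
facet normal -0.468 -0.186 -0.864
outer loop
vertex -2.45 -0.569 -2.926
vertex -1.989 0.315 -3.366
vertex -1.717 -0.737 -3.287
endloop
endfacet
facet normal 0.190 -0.684 0.705
outer loop
vertex -2.45 -0.569 -2.926
vertex -1.717 -0.737 -3.287
vertex -1.311 0.585 -2.114
endloop
endfacet
facet normal -0.468 -0.186 -0.864
outer loop
vertex -1.717 -0.737 -3.287
vertex -1.989 0.315 -3.366
vertex -1.144 -0.289 -3.694
endloop
endfacet
facet normal 0.723 -0.569 0.391
outer loop
vertex -1.717 -0.737 -3.287
vertex -1.144 -0.289 -3.694
vertex -1.311 0.585 -2.114
endloop
endfacet
facet normal -0.469 -0.187 -0.863
outer loop
vertex -1.144 -0.289 -3.694
vertex -1.989 0.315 -3.366
vertex -1.066 0.513 -3.91
endloop
endfacet
facet normal 0.989 -0.059 0.137
outer loop
vertex -1.144 -0.289 -3.694
vertex -1.066 0.513 -3.91
vertex -1.311 0.585 -2.114
endloop
endfacet

endsolid


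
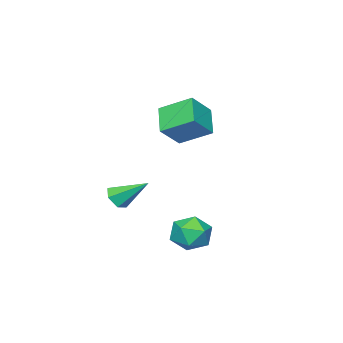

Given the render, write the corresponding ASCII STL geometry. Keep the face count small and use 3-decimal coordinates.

solid 
facet normal -0.371 0.616 0.695
outer loop
vertex 3.795 3.079 -1.974
vertex 2.713 2.618 -2.143
vertex 3.442 2.144 -1.333
endloop
endfacet
facet normal 0.310 0.455 0.835
outer loop
vertex 3.795 3.079 -1.974
vertex 3.442 2.144 -1.333
vertex 4.548 2.184 -1.765
endloop
endfacet
facet normal 0.703 0.656 0.274
outer loop
vertex 3.795 3.079 -1.974
vertex 4.548 2.184 -1.765
vertex 4.503 2.683 -2.842
endloop
endfacet
facet normal 0.266 0.940 -0.212
outer loop
vertex 3.795 3.079 -1.974
vertex 4.503 2.683 -2.842
vertex 3.369 2.951 -3.076
endloop
endfacet
facet normal -0.398 0.916 0.047
outer loop
vertex 3.795 3.079 -1.974
vertex 3.369 2.951 -3.076
vertex 2.713 2.618 -2.143
endloop
endfacet
facet normal 0.360 -0.253 0.898
outer loop
vertex 4.548 2.184 -1.765
vertex 3.442 2.144 -1.333
vertex 3.931 1.169 -1.804
endloop
endfacet
facet normal -0.741 0.007 0.671
outer loop
vertex 3.442 2.144 -1.333
vertex 2.713 2.618 -2.143
vertex 2.797 1.437 -2.038
endloop
endfacet
facet normal -0.785 0.492 -0.377
outer loop
vertex 2.713 2.618 -2.143
vertex 3.369 2.951 -3.076
vertex 2.752 1.936 -3.115
endloop
endfacet
facet normal 0.290 0.530 -0.797
outer loop
vertex 3.369 2.951 -3.076
vertex 4.503 2.683 -2.842
vertex 3.858 1.976 -3.547
endloop
endfacet
facet normal 0.997 0.070 -0.009
outer loop
vertex 4.503 2.683 -2.842
vertex 4.548 2.184 -1.765
vertex 4.587 1.502 -2.737
endloop
endfacet
facet normal -0.266 -0.940 0.212
outer loop
vertex 3.505 1.041 -2.906
vertex 3.931 1.169 -1.804
vertex 2.797 1.437 -2.038
endloop
endfacet
facet normal -0.703 -0.656 -0.274
outer loop
vertex 3.505 1.041 -2.906
vertex 2.797 1.437 -2.038
vertex 2.752 1.936 -3.115
endloop
endfacet
facet normal -0.310 -0.455 -0.835
outer loop
vertex 3.505 1.041 -2.906
vertex 2.752 1.936 -3.115
vertex 3.858 1.976 -3.547
endloop
endfacet
facet normal 0.371 -0.616 -0.695
outer loop
vertex 3.505 1.041 -2.906
vertex 3.858 1.976 -3.547
vertex 4.587 1.502 -2.737
endloop
endfacet
facet normal 0.398 -0.916 -0.047
outer loop
vertex 3.505 1.041 -2.906
vertex 4.587 1.502 -2.737
vertex 3.931 1.169 -1.804
endloop
endfacet
facet normal -0.290 -0.530 0.797
outer loop
vertex 2.797 1.437 -2.038
vertex 3.931 1.169 -1.804
vertex 3.442 2.144 -1.333
endloop
endfacet
facet normal -0.997 -0.070 0.009
outer loop
vertex 2.752 1.936 -3.115
vertex 2.797 1.437 -2.038
vertex 2.713 2.618 -2.143
endloop
endfacet
facet normal -0.360 0.253 -0.898
outer loop
vertex 3.858 1.976 -3.547
vertex 2.752 1.936 -3.115
vertex 3.369 2.951 -3.076
endloop
endfacet
facet normal 0.741 -0.007 -0.671
outer loop
vertex 4.587 1.502 -2.737
vertex 3.858 1.976 -3.547
vertex 4.503 2.683 -2.842
endloop
endfacet
facet normal 0.785 -0.492 0.377
outer loop
vertex 3.931 1.169 -1.804
vertex 4.587 1.502 -2.737
vertex 4.548 2.184 -1.765
endloop
endfacet
facet normal 0.312 -0.747 -0.587
outer loop
vertex 2.5 -4.032 -2.584
vertex 1.997 -4.557 -2.184
vertex 1.723 -4.146 -2.852
endloop
endfacet
facet normal 0.054 0.853 -0.519
outer loop
vertex 2.5 -4.032 -2.584
vertex 1.723 -4.146 -2.852
vertex 1.323 -2.943 -0.916
endloop
endfacet
facet normal 0.312 -0.747 -0.587
outer loop
vertex 1.723 -4.146 -2.852
vertex 1.997 -4.557 -2.184
vertex 1.219 -4.671 -2.452
endloop
endfacet
facet normal -0.792 0.431 -0.432
outer loop
vertex 1.723 -4.146 -2.852
vertex 1.219 -4.671 -2.452
vertex 1.323 -2.943 -0.916
endloop
endfacet
facet normal 0.312 -0.748 -0.587
outer loop
vertex 1.219 -4.671 -2.452
vertex 1.997 -4.557 -2.184
vertex 1.493 -5.081 -1.784
endloop
endfacet
facet normal -0.944 -0.186 0.273
outer loop
vertex 1.219 -4.671 -2.452
vertex 1.493 -5.081 -1.784
vertex 1.323 -2.943 -0.916
endloop
endfacet
facet normal 0.311 -0.747 -0.587
outer loop
vertex 1.493 -5.081 -1.784
vertex 1.997 -4.557 -2.184
vertex 2.27 -4.967 -1.517
endloop
endfacet
facet normal -0.250 -0.381 0.890
outer loop
vertex 1.493 -5.081 -1.784
vertex 2.27 -4.967 -1.517
vertex 1.323 -2.943 -0.916
endloop
endfacet
facet normal 0.312 -0.747 -0.587
outer loop
vertex 2.27 -4.967 -1.517
vertex 1.997 -4.557 -2.184
vertex 2.774 -4.442 -1.917
endloop
endfacet
facet normal 0.595 0.040 0.803
outer loop
vertex 2.27 -4.967 -1.517
vertex 2.774 -4.442 -1.917
vertex 1.323 -2.943 -0.916
endloop
endfacet
facet normal 0.312 -0.747 -0.587
outer loop
vertex 2.774 -4.442 -1.917
vertex 1.997 -4.557 -2.184
vertex 2.5 -4.032 -2.584
endloop
endfacet
facet normal 0.747 0.658 0.098
outer loop
vertex 2.774 -4.442 -1.917
vertex 2.5 -4.032 -2.584
vertex 1.323 -2.943 -0.916
endloop
endfacet
facet normal -0.763 0.049 -0.645
outer loop
vertex -1.9 -1.482 3.798
vertex -0.867 -0.439 2.656
vertex -1.213 -3.193 2.856
endloop
endfacet
facet normal -0.555 -0.561 0.614
outer loop
vertex 0.167 -3.281 4.024
vertex -1.9 -1.482 3.798
vertex -1.213 -3.193 2.856
endloop
endfacet
facet normal -0.763 0.049 -0.645
outer loop
vertex -1.213 -3.193 2.856
vertex -0.867 -0.439 2.656
vertex -0.18 -2.149 1.714
endloop
endfacet
facet normal 0.332 -0.826 -0.455
outer loop
vertex -0.18 -2.149 1.714
vertex 0.167 -3.281 4.024
vertex -1.213 -3.193 2.856
endloop
endfacet
facet normal -0.332 0.827 0.455
outer loop
vertex -1.9 -1.482 3.798
vertex 0.513 -0.527 3.824
vertex -0.867 -0.439 2.656
endloop
endfacet
facet normal -0.556 -0.561 0.614
outer loop
vertex -0.52 -1.571 4.966
vertex -1.9 -1.482 3.798
vertex 0.167 -3.281 4.024
endloop
endfacet
facet normal -0.332 0.826 0.455
outer loop
vertex -0.52 -1.571 4.966
vertex 0.513 -0.527 3.824
vertex -1.9 -1.482 3.798
endloop
endfacet
facet normal 0.555 0.561 -0.614
outer loop
vertex -0.867 -0.439 2.656
vertex 0.513 -0.527 3.824
vertex -0.18 -2.149 1.714
endloop
endfacet
facet normal 0.332 -0.827 -0.455
outer loop
vertex 1.2 -2.238 2.882
vertex 0.167 -3.281 4.024
vertex -0.18 -2.149 1.714
endloop
endfacet
facet normal 0.556 0.561 -0.614
outer loop
vertex -0.18 -2.149 1.714
vertex 0.513 -0.527 3.824
vertex 1.2 -2.238 2.882
endloop
endfacet
facet normal 0.763 -0.049 0.645
outer loop
vertex 1.2 -2.238 2.882
vertex -0.52 -1.571 4.966
vertex 0.167 -3.281 4.024
endloop
endfacet
facet normal 0.763 -0.049 0.645
outer loop
vertex 0.513 -0.527 3.824
vertex -0.52 -1.571 4.966
vertex 1.2 -2.238 2.882
endloop
endfacet

endsolid


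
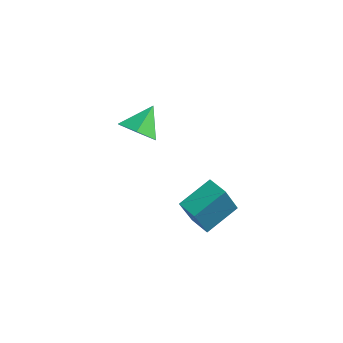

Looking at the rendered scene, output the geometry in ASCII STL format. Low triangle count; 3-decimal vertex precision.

solid 
facet normal 0.024 -0.749 -0.662
outer loop
vertex -1.475 -1.635 0.477
vertex -2.354 -1.633 0.443
vertex -1.891 -1.13 -0.11
endloop
endfacet
facet normal 0.746 0.665 0.044
outer loop
vertex -1.475 -1.635 0.477
vertex -1.891 -1.13 -0.11
vertex -2.386 -0.667 1.297
endloop
endfacet
facet normal 0.025 -0.750 -0.661
outer loop
vertex -1.891 -1.13 -0.11
vertex -2.354 -1.633 0.443
vertex -2.771 -1.128 -0.145
endloop
endfacet
facet normal 0.014 0.951 -0.308
outer loop
vertex -1.891 -1.13 -0.11
vertex -2.771 -1.128 -0.145
vertex -2.386 -0.667 1.297
endloop
endfacet
facet normal 0.025 -0.750 -0.661
outer loop
vertex -2.771 -1.128 -0.145
vertex -2.354 -1.633 0.443
vertex -3.234 -1.632 0.409
endloop
endfacet
facet normal -0.744 0.668 -0.015
outer loop
vertex -2.771 -1.128 -0.145
vertex -3.234 -1.632 0.409
vertex -2.386 -0.667 1.297
endloop
endfacet
facet normal 0.025 -0.750 -0.661
outer loop
vertex -3.234 -1.632 0.409
vertex -2.354 -1.633 0.443
vertex -2.817 -2.137 0.997
endloop
endfacet
facet normal -0.770 0.097 0.630
outer loop
vertex -3.234 -1.632 0.409
vertex -2.817 -2.137 0.997
vertex -2.386 -0.667 1.297
endloop
endfacet
facet normal 0.024 -0.749 -0.662
outer loop
vertex -2.817 -2.137 0.997
vertex -2.354 -1.633 0.443
vertex -1.938 -2.139 1.031
endloop
endfacet
facet normal -0.038 -0.189 0.981
outer loop
vertex -2.817 -2.137 0.997
vertex -1.938 -2.139 1.031
vertex -2.386 -0.667 1.297
endloop
endfacet
facet normal 0.024 -0.749 -0.662
outer loop
vertex -1.938 -2.139 1.031
vertex -2.354 -1.633 0.443
vertex -1.475 -1.635 0.477
endloop
endfacet
facet normal 0.720 0.095 0.688
outer loop
vertex -1.938 -2.139 1.031
vertex -1.475 -1.635 0.477
vertex -2.386 -0.667 1.297
endloop
endfacet
facet normal -0.973 0.205 0.105
outer loop
vertex -0.802 -1.139 -3.22
vertex -0.44 0.228 -2.539
vertex -0.806 -0.366 -4.768
endloop
endfacet
facet normal -0.230 -0.871 -0.434
outer loop
vertex 0.06 -0.548 -4.861
vertex -0.802 -1.139 -3.22
vertex -0.806 -0.366 -4.768
endloop
endfacet
facet normal -0.973 0.205 0.105
outer loop
vertex -0.806 -0.366 -4.768
vertex -0.44 0.228 -2.539
vertex -0.444 1.001 -4.086
endloop
endfacet
facet normal -0.002 0.447 -0.895
outer loop
vertex -0.444 1.001 -4.086
vertex 0.06 -0.548 -4.861
vertex -0.806 -0.366 -4.768
endloop
endfacet
facet normal 0.002 -0.446 0.895
outer loop
vertex -0.802 -1.139 -3.22
vertex 0.426 0.046 -2.632
vertex -0.44 0.228 -2.539
endloop
endfacet
facet normal -0.230 -0.871 -0.435
outer loop
vertex 0.064 -1.321 -3.314
vertex -0.802 -1.139 -3.22
vertex 0.06 -0.548 -4.861
endloop
endfacet
facet normal 0.003 -0.447 0.894
outer loop
vertex 0.064 -1.321 -3.314
vertex 0.426 0.046 -2.632
vertex -0.802 -1.139 -3.22
endloop
endfacet
facet normal 0.230 0.871 0.435
outer loop
vertex -0.44 0.228 -2.539
vertex 0.426 0.046 -2.632
vertex -0.444 1.001 -4.086
endloop
endfacet
facet normal -0.003 0.447 -0.895
outer loop
vertex 0.422 0.819 -4.18
vertex 0.06 -0.548 -4.861
vertex -0.444 1.001 -4.086
endloop
endfacet
facet normal 0.230 0.871 0.434
outer loop
vertex -0.444 1.001 -4.086
vertex 0.426 0.046 -2.632
vertex 0.422 0.819 -4.18
endloop
endfacet
facet normal 0.973 -0.205 -0.105
outer loop
vertex 0.422 0.819 -4.18
vertex 0.064 -1.321 -3.314
vertex 0.06 -0.548 -4.861
endloop
endfacet
facet normal 0.973 -0.205 -0.105
outer loop
vertex 0.426 0.046 -2.632
vertex 0.064 -1.321 -3.314
vertex 0.422 0.819 -4.18
endloop
endfacet

endsolid


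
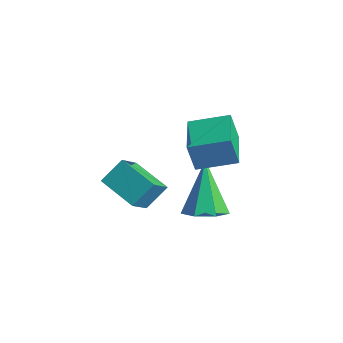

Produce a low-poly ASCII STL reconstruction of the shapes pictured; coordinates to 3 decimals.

solid 
facet normal 0.368 -0.223 -0.903
outer loop
vertex -0.008 -0.244 -2.115
vertex -0.398 0.426 -2.439
vertex 0.375 0.376 -2.112
endloop
endfacet
facet normal 0.605 -0.377 0.701
outer loop
vertex -0.008 -0.244 -2.115
vertex 0.375 0.376 -2.112
vertex -1.202 0.914 -0.461
endloop
endfacet
facet normal 0.367 -0.224 -0.903
outer loop
vertex 0.375 0.376 -2.112
vertex -0.398 0.426 -2.439
vertex 0.176 1.034 -2.356
endloop
endfacet
facet normal 0.720 0.422 0.551
outer loop
vertex 0.375 0.376 -2.112
vertex 0.176 1.034 -2.356
vertex -1.202 0.914 -0.461
endloop
endfacet
facet normal 0.367 -0.223 -0.903
outer loop
vertex 0.176 1.034 -2.356
vertex -0.398 0.426 -2.439
vertex -0.455 1.234 -2.662
endloop
endfacet
facet normal 0.203 0.957 0.208
outer loop
vertex 0.176 1.034 -2.356
vertex -0.455 1.234 -2.662
vertex -1.202 0.914 -0.461
endloop
endfacet
facet normal 0.368 -0.223 -0.903
outer loop
vertex -0.455 1.234 -2.662
vertex -0.398 0.426 -2.439
vertex -1.042 0.825 -2.8
endloop
endfacet
facet normal -0.559 0.826 -0.070
outer loop
vertex -0.455 1.234 -2.662
vertex -1.042 0.825 -2.8
vertex -1.202 0.914 -0.461
endloop
endfacet
facet normal 0.368 -0.223 -0.903
outer loop
vertex -1.042 0.825 -2.8
vertex -0.398 0.426 -2.439
vertex -1.144 0.116 -2.666
endloop
endfacet
facet normal -0.989 0.129 -0.073
outer loop
vertex -1.042 0.825 -2.8
vertex -1.144 0.116 -2.666
vertex -1.202 0.914 -0.461
endloop
endfacet
facet normal 0.368 -0.223 -0.903
outer loop
vertex -1.144 0.116 -2.666
vertex -0.398 0.426 -2.439
vertex -0.684 -0.36 -2.361
endloop
endfacet
facet normal -0.766 -0.611 0.201
outer loop
vertex -1.144 0.116 -2.666
vertex -0.684 -0.36 -2.361
vertex -1.202 0.914 -0.461
endloop
endfacet
facet normal 0.367 -0.223 -0.903
outer loop
vertex -0.684 -0.36 -2.361
vertex -0.398 0.426 -2.439
vertex -0.008 -0.244 -2.115
endloop
endfacet
facet normal -0.055 -0.836 0.546
outer loop
vertex -0.684 -0.36 -2.361
vertex -0.008 -0.244 -2.115
vertex -1.202 0.914 -0.461
endloop
endfacet
facet normal -0.525 -0.814 -0.247
outer loop
vertex 0.016 -0.563 1.44
vertex -1.487 0.388 1.5
vertex 0.135 -0.305 0.336
endloop
endfacet
facet normal 0.845 -0.534 -0.034
outer loop
vertex 0.907 0.892 0.7
vertex 0.016 -0.563 1.44
vertex 0.135 -0.305 0.336
endloop
endfacet
facet normal -0.525 -0.814 -0.247
outer loop
vertex 0.135 -0.305 0.336
vertex -1.487 0.388 1.5
vertex -1.368 0.646 0.396
endloop
endfacet
facet normal 0.105 0.227 -0.968
outer loop
vertex -1.368 0.646 0.396
vertex 0.907 0.892 0.7
vertex 0.135 -0.305 0.336
endloop
endfacet
facet normal -0.105 -0.227 0.968
outer loop
vertex 0.016 -0.563 1.44
vertex -0.715 1.585 1.864
vertex -1.487 0.388 1.5
endloop
endfacet
facet normal 0.845 -0.534 -0.034
outer loop
vertex 0.788 0.634 1.804
vertex 0.016 -0.563 1.44
vertex 0.907 0.892 0.7
endloop
endfacet
facet normal -0.105 -0.227 0.968
outer loop
vertex 0.788 0.634 1.804
vertex -0.715 1.585 1.864
vertex 0.016 -0.563 1.44
endloop
endfacet
facet normal -0.845 0.534 0.034
outer loop
vertex -1.487 0.388 1.5
vertex -0.715 1.585 1.864
vertex -1.368 0.646 0.396
endloop
endfacet
facet normal 0.105 0.227 -0.968
outer loop
vertex -0.596 1.843 0.76
vertex 0.907 0.892 0.7
vertex -1.368 0.646 0.396
endloop
endfacet
facet normal -0.845 0.534 0.034
outer loop
vertex -1.368 0.646 0.396
vertex -0.715 1.585 1.864
vertex -0.596 1.843 0.76
endloop
endfacet
facet normal 0.525 0.814 0.247
outer loop
vertex -0.596 1.843 0.76
vertex 0.788 0.634 1.804
vertex 0.907 0.892 0.7
endloop
endfacet
facet normal 0.525 0.814 0.247
outer loop
vertex -0.715 1.585 1.864
vertex 0.788 0.634 1.804
vertex -0.596 1.843 0.76
endloop
endfacet
facet normal -0.916 -0.244 0.318
outer loop
vertex -4.221 -0.61 -1.699
vertex -4.703 0.223 -2.449
vertex -4.3 -1.423 -2.55
endloop
endfacet
facet normal 0.395 -0.682 0.615
outer loop
vertex -2.797 -1.023 -3.071
vertex -4.221 -0.61 -1.699
vertex -4.3 -1.423 -2.55
endloop
endfacet
facet normal -0.916 -0.244 0.318
outer loop
vertex -4.3 -1.423 -2.55
vertex -4.703 0.223 -2.449
vertex -4.782 -0.59 -3.301
endloop
endfacet
facet normal -0.067 -0.689 -0.722
outer loop
vertex -4.782 -0.59 -3.301
vertex -2.797 -1.023 -3.071
vertex -4.3 -1.423 -2.55
endloop
endfacet
facet normal 0.067 0.689 0.722
outer loop
vertex -4.221 -0.61 -1.699
vertex -3.2 0.623 -2.97
vertex -4.703 0.223 -2.449
endloop
endfacet
facet normal 0.394 -0.683 0.615
outer loop
vertex -2.718 -0.21 -2.219
vertex -4.221 -0.61 -1.699
vertex -2.797 -1.023 -3.071
endloop
endfacet
facet normal 0.066 0.689 0.722
outer loop
vertex -2.718 -0.21 -2.219
vertex -3.2 0.623 -2.97
vertex -4.221 -0.61 -1.699
endloop
endfacet
facet normal -0.395 0.683 -0.615
outer loop
vertex -4.703 0.223 -2.449
vertex -3.2 0.623 -2.97
vertex -4.782 -0.59 -3.301
endloop
endfacet
facet normal -0.067 -0.689 -0.722
outer loop
vertex -3.279 -0.19 -3.821
vertex -2.797 -1.023 -3.071
vertex -4.782 -0.59 -3.301
endloop
endfacet
facet normal -0.395 0.682 -0.615
outer loop
vertex -4.782 -0.59 -3.301
vertex -3.2 0.623 -2.97
vertex -3.279 -0.19 -3.821
endloop
endfacet
facet normal 0.916 0.244 -0.318
outer loop
vertex -3.279 -0.19 -3.821
vertex -2.718 -0.21 -2.219
vertex -2.797 -1.023 -3.071
endloop
endfacet
facet normal 0.916 0.244 -0.318
outer loop
vertex -3.2 0.623 -2.97
vertex -2.718 -0.21 -2.219
vertex -3.279 -0.19 -3.821
endloop
endfacet

endsolid


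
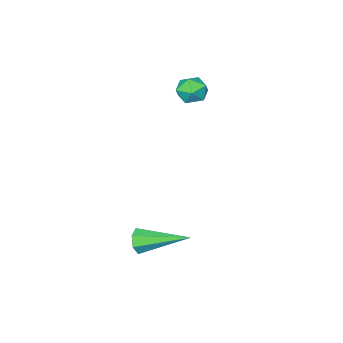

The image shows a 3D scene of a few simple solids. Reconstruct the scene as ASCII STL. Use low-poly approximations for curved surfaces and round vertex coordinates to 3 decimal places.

solid 
facet normal 0.029 0.978 0.205
outer loop
vertex -3.121 -1.8 3.68
vertex -3.343 -1.942 4.39
vertex -2.606 -1.928 4.22
endloop
endfacet
facet normal 0.510 0.808 -0.295
outer loop
vertex -3.121 -1.8 3.68
vertex -2.606 -1.928 4.22
vertex -2.519 -2.234 3.533
endloop
endfacet
facet normal 0.162 0.511 -0.844
outer loop
vertex -3.121 -1.8 3.68
vertex -2.519 -2.234 3.533
vertex -3.202 -2.437 3.279
endloop
endfacet
facet normal -0.533 0.498 -0.684
outer loop
vertex -3.121 -1.8 3.68
vertex -3.202 -2.437 3.279
vertex -3.712 -2.256 3.808
endloop
endfacet
facet normal -0.615 0.788 -0.035
outer loop
vertex -3.121 -1.8 3.68
vertex -3.712 -2.256 3.808
vertex -3.343 -1.942 4.39
endloop
endfacet
facet normal 0.948 0.317 -0.021
outer loop
vertex -2.519 -2.234 3.533
vertex -2.606 -1.928 4.22
vertex -2.368 -2.644 4.152
endloop
endfacet
facet normal 0.170 0.592 0.788
outer loop
vertex -2.606 -1.928 4.22
vertex -3.343 -1.942 4.39
vertex -2.878 -2.463 4.681
endloop
endfacet
facet normal -0.872 0.283 0.400
outer loop
vertex -3.343 -1.942 4.39
vertex -3.712 -2.256 3.808
vertex -3.561 -2.666 4.427
endloop
endfacet
facet normal -0.738 -0.184 -0.649
outer loop
vertex -3.712 -2.256 3.808
vertex -3.202 -2.437 3.279
vertex -3.474 -2.972 3.74
endloop
endfacet
facet normal 0.386 -0.163 -0.908
outer loop
vertex -3.202 -2.437 3.279
vertex -2.519 -2.234 3.533
vertex -2.737 -2.958 3.57
endloop
endfacet
facet normal 0.533 -0.498 0.684
outer loop
vertex -2.959 -3.1 4.28
vertex -2.368 -2.644 4.152
vertex -2.878 -2.463 4.681
endloop
endfacet
facet normal -0.162 -0.511 0.844
outer loop
vertex -2.959 -3.1 4.28
vertex -2.878 -2.463 4.681
vertex -3.561 -2.666 4.427
endloop
endfacet
facet normal -0.510 -0.808 0.295
outer loop
vertex -2.959 -3.1 4.28
vertex -3.561 -2.666 4.427
vertex -3.474 -2.972 3.74
endloop
endfacet
facet normal -0.029 -0.978 -0.205
outer loop
vertex -2.959 -3.1 4.28
vertex -3.474 -2.972 3.74
vertex -2.737 -2.958 3.57
endloop
endfacet
facet normal 0.615 -0.788 0.035
outer loop
vertex -2.959 -3.1 4.28
vertex -2.737 -2.958 3.57
vertex -2.368 -2.644 4.152
endloop
endfacet
facet normal 0.738 0.184 0.649
outer loop
vertex -2.878 -2.463 4.681
vertex -2.368 -2.644 4.152
vertex -2.606 -1.928 4.22
endloop
endfacet
facet normal -0.386 0.163 0.908
outer loop
vertex -3.561 -2.666 4.427
vertex -2.878 -2.463 4.681
vertex -3.343 -1.942 4.39
endloop
endfacet
facet normal -0.948 -0.317 0.021
outer loop
vertex -3.474 -2.972 3.74
vertex -3.561 -2.666 4.427
vertex -3.712 -2.256 3.808
endloop
endfacet
facet normal -0.170 -0.592 -0.788
outer loop
vertex -2.737 -2.958 3.57
vertex -3.474 -2.972 3.74
vertex -3.202 -2.437 3.279
endloop
endfacet
facet normal 0.872 -0.283 -0.400
outer loop
vertex -2.368 -2.644 4.152
vertex -2.737 -2.958 3.57
vertex -2.519 -2.234 3.533
endloop
endfacet
facet normal 0.530 -0.790 -0.309
outer loop
vertex 2.615 0.873 -0.206
vertex 2.266 0.834 -0.705
vertex 2.782 1.149 -0.625
endloop
endfacet
facet normal 0.632 0.507 0.586
outer loop
vertex 2.615 0.873 -0.206
vertex 2.782 1.149 -0.625
vertex 1.114 2.546 -0.035
endloop
endfacet
facet normal 0.530 -0.790 -0.309
outer loop
vertex 2.782 1.149 -0.625
vertex 2.266 0.834 -0.705
vertex 2.561 1.188 -1.104
endloop
endfacet
facet normal 0.585 0.785 -0.206
outer loop
vertex 2.782 1.149 -0.625
vertex 2.561 1.188 -1.104
vertex 1.114 2.546 -0.035
endloop
endfacet
facet normal 0.531 -0.790 -0.308
outer loop
vertex 2.561 1.188 -1.104
vertex 2.266 0.834 -0.705
vertex 2.118 0.96 -1.283
endloop
endfacet
facet normal -0.001 0.618 -0.786
outer loop
vertex 2.561 1.188 -1.104
vertex 2.118 0.96 -1.283
vertex 1.114 2.546 -0.035
endloop
endfacet
facet normal 0.532 -0.789 -0.308
outer loop
vertex 2.118 0.96 -1.283
vertex 2.266 0.834 -0.705
vertex 1.786 0.636 -1.026
endloop
endfacet
facet normal -0.684 0.132 -0.718
outer loop
vertex 2.118 0.96 -1.283
vertex 1.786 0.636 -1.026
vertex 1.114 2.546 -0.035
endloop
endfacet
facet normal 0.531 -0.790 -0.307
outer loop
vertex 1.786 0.636 -1.026
vertex 2.266 0.834 -0.705
vertex 1.816 0.462 -0.527
endloop
endfacet
facet normal -0.950 -0.308 -0.050
outer loop
vertex 1.786 0.636 -1.026
vertex 1.816 0.462 -0.527
vertex 1.114 2.546 -0.035
endloop
endfacet
facet normal 0.530 -0.789 -0.309
outer loop
vertex 1.816 0.462 -0.527
vertex 2.266 0.834 -0.705
vertex 2.185 0.567 -0.162
endloop
endfacet
facet normal -0.598 -0.369 0.711
outer loop
vertex 1.816 0.462 -0.527
vertex 2.185 0.567 -0.162
vertex 1.114 2.546 -0.035
endloop
endfacet
facet normal 0.530 -0.790 -0.309
outer loop
vertex 2.185 0.567 -0.162
vertex 2.266 0.834 -0.705
vertex 2.615 0.873 -0.206
endloop
endfacet
facet normal 0.106 -0.006 0.994
outer loop
vertex 2.185 0.567 -0.162
vertex 2.615 0.873 -0.206
vertex 1.114 2.546 -0.035
endloop
endfacet

endsolid


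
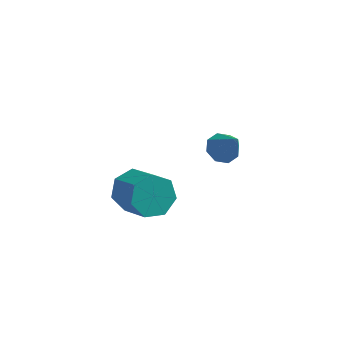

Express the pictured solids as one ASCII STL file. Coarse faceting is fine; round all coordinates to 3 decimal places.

solid 
facet normal -0.452 0.348 -0.822
outer loop
vertex 2.227 3.699 -0.14
vertex 1.585 3.173 -0.01
vertex 1.766 3.96 0.224
endloop
endfacet
facet normal 0.666 0.638 0.387
outer loop
vertex 2.227 3.699 -0.14
vertex 1.766 3.96 0.224
vertex 2.395 2.547 1.47
endloop
endfacet
facet normal -0.450 0.348 -0.823
outer loop
vertex 1.766 3.96 0.224
vertex 1.585 3.173 -0.01
vertex 1.198 3.76 0.45
endloop
endfacet
facet normal 0.056 0.674 0.736
outer loop
vertex 1.766 3.96 0.224
vertex 1.198 3.76 0.45
vertex 2.395 2.547 1.47
endloop
endfacet
facet normal -0.450 0.348 -0.822
outer loop
vertex 1.198 3.76 0.45
vertex 1.585 3.173 -0.01
vertex 0.857 3.217 0.407
endloop
endfacet
facet normal -0.481 0.235 0.844
outer loop
vertex 1.198 3.76 0.45
vertex 0.857 3.217 0.407
vertex 2.395 2.547 1.47
endloop
endfacet
facet normal -0.450 0.348 -0.823
outer loop
vertex 0.857 3.217 0.407
vertex 1.585 3.173 -0.01
vertex 0.942 2.648 0.12
endloop
endfacet
facet normal -0.633 -0.422 0.649
outer loop
vertex 0.857 3.217 0.407
vertex 0.942 2.648 0.12
vertex 2.395 2.547 1.47
endloop
endfacet
facet normal -0.451 0.349 -0.821
outer loop
vertex 0.942 2.648 0.12
vertex 1.585 3.173 -0.01
vertex 1.403 2.387 -0.244
endloop
endfacet
facet normal -0.309 -0.914 0.264
outer loop
vertex 0.942 2.648 0.12
vertex 1.403 2.387 -0.244
vertex 2.395 2.547 1.47
endloop
endfacet
facet normal -0.450 0.349 -0.822
outer loop
vertex 1.403 2.387 -0.244
vertex 1.585 3.173 -0.01
vertex 1.971 2.587 -0.47
endloop
endfacet
facet normal 0.301 -0.950 -0.085
outer loop
vertex 1.403 2.387 -0.244
vertex 1.971 2.587 -0.47
vertex 2.395 2.547 1.47
endloop
endfacet
facet normal -0.451 0.348 -0.822
outer loop
vertex 1.971 2.587 -0.47
vertex 1.585 3.173 -0.01
vertex 2.312 3.13 -0.427
endloop
endfacet
facet normal 0.838 -0.511 -0.194
outer loop
vertex 1.971 2.587 -0.47
vertex 2.312 3.13 -0.427
vertex 2.395 2.547 1.47
endloop
endfacet
facet normal -0.451 0.347 -0.822
outer loop
vertex 2.312 3.13 -0.427
vertex 1.585 3.173 -0.01
vertex 2.227 3.699 -0.14
endloop
endfacet
facet normal 0.989 0.147 0.002
outer loop
vertex 2.312 3.13 -0.427
vertex 2.227 3.699 -0.14
vertex 2.395 2.547 1.47
endloop
endfacet
facet normal -0.593 0.598 -0.540
outer loop
vertex -0.542 -0.883 0.327
vertex -1.428 -1.366 0.765
vertex -0.875 -0.488 1.13
endloop
endfacet
facet normal 0.726 0.687 -0.037
outer loop
vertex -0.542 -0.883 0.327
vertex -0.875 -0.488 1.13
vertex 0.655 -2.091 1.418
endloop
endfacet
facet normal 0.726 0.687 -0.036
outer loop
vertex 0.655 -2.091 1.418
vertex -0.875 -0.488 1.13
vertex 0.322 -1.697 2.22
endloop
endfacet
facet normal 0.592 -0.599 0.540
outer loop
vertex 0.655 -2.091 1.418
vertex 0.322 -1.697 2.22
vertex -0.232 -2.574 1.855
endloop
endfacet
facet normal -0.592 0.598 -0.540
outer loop
vertex -0.875 -0.488 1.13
vertex -1.428 -1.366 0.765
vertex -1.625 -0.754 1.658
endloop
endfacet
facet normal 0.181 0.751 0.635
outer loop
vertex -0.875 -0.488 1.13
vertex -1.625 -0.754 1.658
vertex 0.322 -1.697 2.22
endloop
endfacet
facet normal 0.181 0.751 0.635
outer loop
vertex 0.322 -1.697 2.22
vertex -1.625 -0.754 1.658
vertex -0.428 -1.963 2.748
endloop
endfacet
facet normal 0.592 -0.599 0.540
outer loop
vertex 0.322 -1.697 2.22
vertex -0.428 -1.963 2.748
vertex -0.232 -2.574 1.855
endloop
endfacet
facet normal -0.593 0.598 -0.540
outer loop
vertex -1.625 -0.754 1.658
vertex -1.428 -1.366 0.765
vertex -2.226 -1.481 1.513
endloop
endfacet
facet normal -0.502 0.250 0.828
outer loop
vertex -1.625 -0.754 1.658
vertex -2.226 -1.481 1.513
vertex -0.428 -1.963 2.748
endloop
endfacet
facet normal -0.502 0.251 0.828
outer loop
vertex -0.428 -1.963 2.748
vertex -2.226 -1.481 1.513
vertex -1.03 -2.689 2.603
endloop
endfacet
facet normal 0.592 -0.599 0.540
outer loop
vertex -0.428 -1.963 2.748
vertex -1.03 -2.689 2.603
vertex -0.232 -2.574 1.855
endloop
endfacet
facet normal -0.592 0.598 -0.540
outer loop
vertex -2.226 -1.481 1.513
vertex -1.428 -1.366 0.765
vertex -2.227 -2.121 0.805
endloop
endfacet
facet normal -0.806 -0.439 0.398
outer loop
vertex -2.226 -1.481 1.513
vertex -2.227 -2.121 0.805
vertex -1.03 -2.689 2.603
endloop
endfacet
facet normal -0.806 -0.439 0.398
outer loop
vertex -1.03 -2.689 2.603
vertex -2.227 -2.121 0.805
vertex -1.031 -3.329 1.895
endloop
endfacet
facet normal 0.592 -0.598 0.540
outer loop
vertex -1.03 -2.689 2.603
vertex -1.031 -3.329 1.895
vertex -0.232 -2.574 1.855
endloop
endfacet
facet normal -0.592 0.598 -0.539
outer loop
vertex -2.227 -2.121 0.805
vertex -1.428 -1.366 0.765
vertex -1.627 -2.192 0.067
endloop
endfacet
facet normal -0.503 -0.798 -0.332
outer loop
vertex -2.227 -2.121 0.805
vertex -1.627 -2.192 0.067
vertex -1.031 -3.329 1.895
endloop
endfacet
facet normal -0.503 -0.798 -0.332
outer loop
vertex -1.031 -3.329 1.895
vertex -1.627 -2.192 0.067
vertex -0.43 -3.401 1.157
endloop
endfacet
facet normal 0.592 -0.598 0.540
outer loop
vertex -1.031 -3.329 1.895
vertex -0.43 -3.401 1.157
vertex -0.232 -2.574 1.855
endloop
endfacet
facet normal -0.593 0.598 -0.539
outer loop
vertex -1.627 -2.192 0.067
vertex -1.428 -1.366 0.765
vertex -0.877 -1.641 -0.146
endloop
endfacet
facet normal 0.178 -0.556 -0.812
outer loop
vertex -1.627 -2.192 0.067
vertex -0.877 -1.641 -0.146
vertex -0.43 -3.401 1.157
endloop
endfacet
facet normal 0.178 -0.556 -0.812
outer loop
vertex -0.43 -3.401 1.157
vertex -0.877 -1.641 -0.146
vertex 0.32 -2.85 0.944
endloop
endfacet
facet normal 0.592 -0.598 0.540
outer loop
vertex -0.43 -3.401 1.157
vertex 0.32 -2.85 0.944
vertex -0.232 -2.574 1.855
endloop
endfacet
facet normal -0.593 0.598 -0.539
outer loop
vertex -0.877 -1.641 -0.146
vertex -1.428 -1.366 0.765
vertex -0.542 -0.883 0.327
endloop
endfacet
facet normal 0.725 0.104 -0.681
outer loop
vertex -0.877 -1.641 -0.146
vertex -0.542 -0.883 0.327
vertex 0.32 -2.85 0.944
endloop
endfacet
facet normal 0.726 0.105 -0.680
outer loop
vertex 0.32 -2.85 0.944
vertex -0.542 -0.883 0.327
vertex 0.655 -2.091 1.418
endloop
endfacet
facet normal 0.592 -0.598 0.540
outer loop
vertex 0.32 -2.85 0.944
vertex 0.655 -2.091 1.418
vertex -0.232 -2.574 1.855
endloop
endfacet

endsolid
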